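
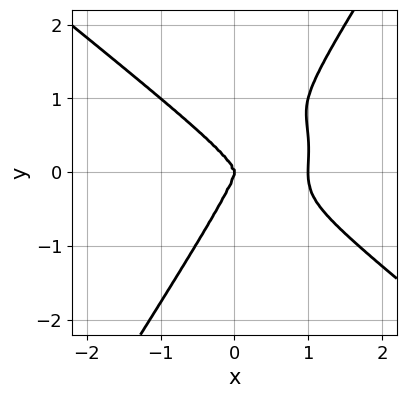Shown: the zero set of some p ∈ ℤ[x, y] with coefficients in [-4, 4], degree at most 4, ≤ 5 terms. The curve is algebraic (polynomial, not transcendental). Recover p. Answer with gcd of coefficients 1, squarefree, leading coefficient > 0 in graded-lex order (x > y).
1. The degree is 4 — no degree-3 curve has this shape.
2. Observable constraints: among the integer gridlines, it crosses the x-axis at x ∈ {0, 1}; one y-axis crossing is at y = 0.
3. These observations pin down the coefficients.

3*x^4 - x^2*y^2 + 3*x*y^3 - 2*y^4 - 3*x^3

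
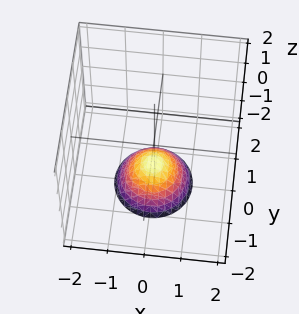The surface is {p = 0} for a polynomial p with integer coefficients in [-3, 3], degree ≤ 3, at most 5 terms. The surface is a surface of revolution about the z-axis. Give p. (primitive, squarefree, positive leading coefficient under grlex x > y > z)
x^2 + y^2 + z + 1

Degree: no degree-1 surface has this shape, so deg p = 2.
By symmetry, the z-axis is an axis of rotation, so x and y enter only as x² + y².
Checking where it meets the axes: no y-intercept at any integer in the box; it misses every integer gridline on the x-axis.
Assembling these constraints gives the stated polynomial. Check: (0, 0, -1) on the z-axis lies on the surface, and p(0, 0, -1) = 0. ✓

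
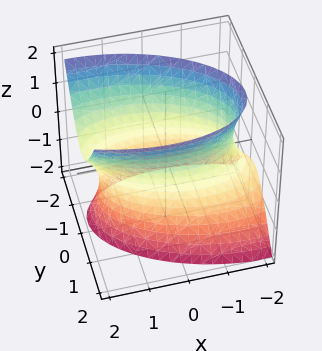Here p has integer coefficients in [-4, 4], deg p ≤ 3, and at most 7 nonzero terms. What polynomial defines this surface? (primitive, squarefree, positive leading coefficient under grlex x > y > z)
x^2 + x*y - x*z + 3*y^2 - z^2 - 3

deg p = 2. The shape is more complex than any degree-1 surface.
From the axis intercepts and sections: the y-axis gridline crossings are at y ∈ {-1, 1}; no z-intercept at any integer in the box.
Matching integer coefficients to the picture gives p.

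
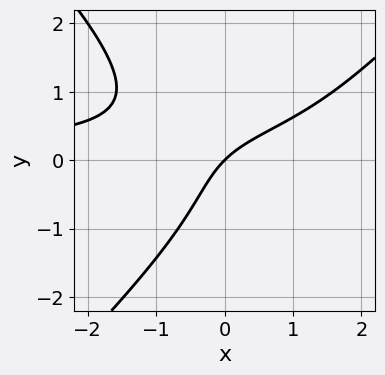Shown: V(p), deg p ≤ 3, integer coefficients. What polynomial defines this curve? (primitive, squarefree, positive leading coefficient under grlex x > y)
(a) The degree is 3 — a generic line meets the curve in up to 3 points.
(b) From the axis intercepts and sections: it crosses the y-axis at the gridline y = 0; it meets the x-axis at x = 0 (among the integer gridlines).
(c) Solving for integer coefficients yields p as stated.

2*x^2*y - 2*y^3 - 3*x*y + 3*x - 3*y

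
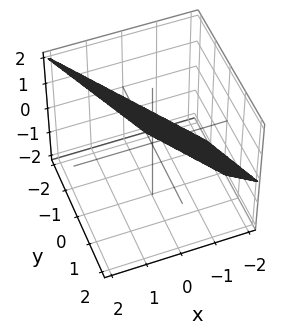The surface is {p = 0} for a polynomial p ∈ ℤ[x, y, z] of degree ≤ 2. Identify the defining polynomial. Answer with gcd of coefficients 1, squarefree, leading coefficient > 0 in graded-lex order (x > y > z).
3*x + 2*y - 2*z + 2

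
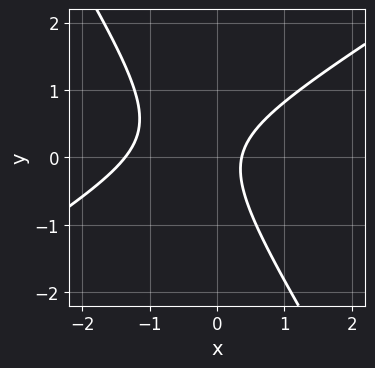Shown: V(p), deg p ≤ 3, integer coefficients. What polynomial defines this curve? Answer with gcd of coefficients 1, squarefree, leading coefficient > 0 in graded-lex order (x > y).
2*x^2 - 2*x*y - 2*y^2 + 2*x - 1

Degree: a generic line meets the curve in up to 2 points, so deg p = 2.
Checking where it meets the axes: no y-intercept at any integer in the box.
Solving for integer coefficients yields p as stated.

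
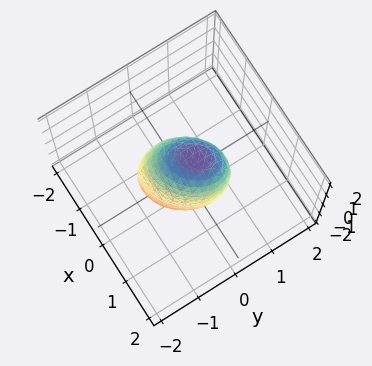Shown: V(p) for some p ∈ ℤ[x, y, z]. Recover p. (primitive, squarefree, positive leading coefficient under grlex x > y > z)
First, the degree is 2 — a generic line meets the surface in up to 2 points.
Finally, putting this together gives p.

3*x^2 - 2*x*y + 3*y^2 - y*z + z^2 - 2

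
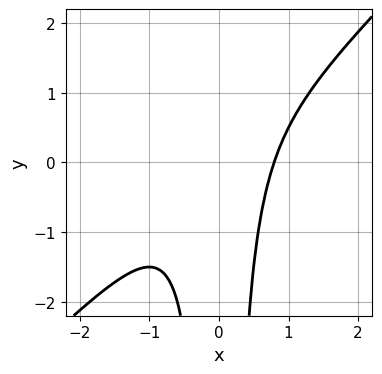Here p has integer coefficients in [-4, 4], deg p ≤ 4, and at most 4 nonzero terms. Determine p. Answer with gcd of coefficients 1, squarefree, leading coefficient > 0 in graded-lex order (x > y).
First, the degree is 3 — a generic line meets the curve in up to 3 points.
Then, from the visible intercepts: the curve avoids every integer y-axis point in the box.
Finally, putting this together gives p.

2*x^3 - 2*x^2*y - 1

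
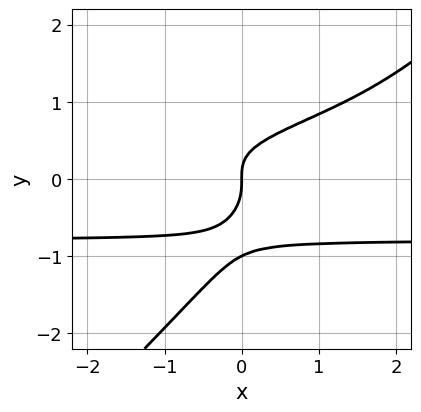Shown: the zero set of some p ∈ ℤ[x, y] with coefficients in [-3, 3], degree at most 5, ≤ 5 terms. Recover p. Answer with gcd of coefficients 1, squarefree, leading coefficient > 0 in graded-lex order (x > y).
2*x*y^3 - 2*y^4 - 2*y^3 + x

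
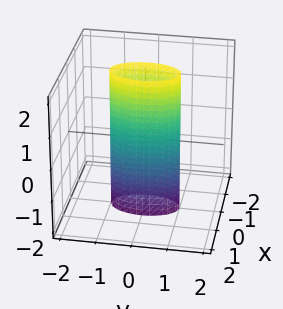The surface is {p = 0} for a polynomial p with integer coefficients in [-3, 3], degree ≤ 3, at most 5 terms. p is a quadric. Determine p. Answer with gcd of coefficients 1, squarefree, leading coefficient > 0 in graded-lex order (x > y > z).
First, degree: a cylinder; a quadric, so deg p = 2.
Then, symmetries: it's symmetric under y → −y, forcing even powers of y; it's symmetric under z → −z, forcing even powers of z; the x ↦ −x reflection is a symmetry, so x appears only in even powers.
Then, checking where it meets the axes: the surface avoids every integer z-axis point in the box; among the integer gridlines, it crosses the y-axis at y ∈ {-1, 1}.
Finally, solving for integer coefficients yields p as stated.

3*x^2 + y^2 - 1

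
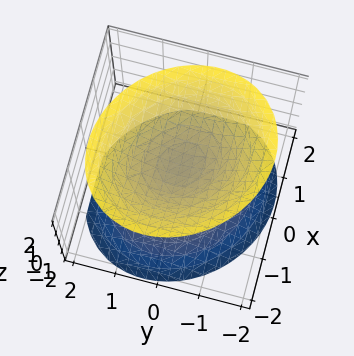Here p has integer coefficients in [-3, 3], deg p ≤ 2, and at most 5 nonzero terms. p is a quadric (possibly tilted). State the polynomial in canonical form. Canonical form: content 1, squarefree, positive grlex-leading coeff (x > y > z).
(a) I count 2 distinct pieces. They look like related sheets of one shape, so recover p as a whole.
(b) The degree is 2 — the shape is more complex than any degree-1 surface.
(c) Against the integer gridlines: it misses every integer gridline on the x-axis; no y-intercept at any integer in the box.
(d) The integer polynomial consistent with all of this is the stated p.

3*x^2 + x*y + 3*y^2 - 3*z^2 + 1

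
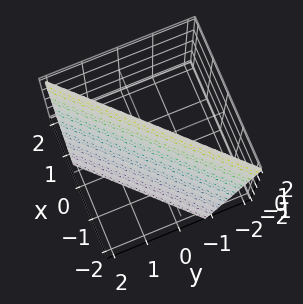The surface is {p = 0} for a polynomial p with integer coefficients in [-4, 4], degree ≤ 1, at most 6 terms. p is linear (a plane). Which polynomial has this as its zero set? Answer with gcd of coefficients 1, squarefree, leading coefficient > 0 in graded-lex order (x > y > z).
(a) Degree: every cross-section is a straight line — this is a plane, so deg p = 1.
(b) From the visible intercepts: it meets the z-axis at z = 2 (among the integer gridlines).
(c) Matching integer coefficients to the picture gives p.

3*x - 3*y - z + 2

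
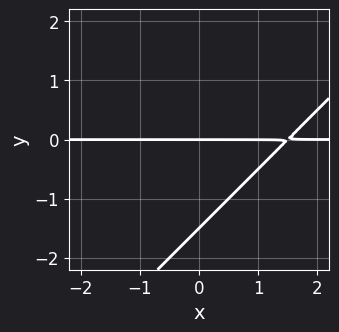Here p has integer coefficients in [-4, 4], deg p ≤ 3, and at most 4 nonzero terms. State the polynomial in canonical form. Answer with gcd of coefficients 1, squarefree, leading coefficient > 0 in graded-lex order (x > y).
2*x*y - 2*y^2 - 3*y

(a) The degree is 2 — a generic line meets the curve in up to 2 points.
(b) Checking where it meets the axes: it meets the y-axis at y = 0 (among the integer gridlines); every point of the x-axis in the box is on the curve.
(c) Fitting integer coefficients to these (and the overall shape) gives p.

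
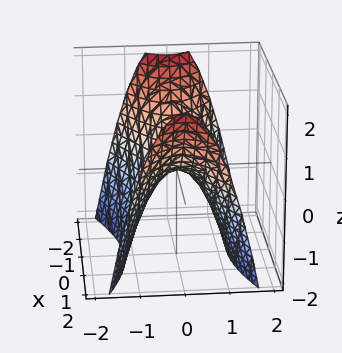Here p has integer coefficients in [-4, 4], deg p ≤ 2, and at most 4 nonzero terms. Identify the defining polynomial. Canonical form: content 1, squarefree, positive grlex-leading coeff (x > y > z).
x^2 - 3*y^2 - 2*z

1. deg p = 2. A hyperbolic paraboloid; a quadric.
2. Symmetries: the x ↦ −x reflection is a symmetry, so x appears only in even powers; the y ↦ −y reflection is a symmetry, so y appears only in even powers.
3. Observable constraints: it crosses the z-axis at the gridline z = 0; it crosses the x-axis at the gridline x = 0; it crosses the y-axis at the gridline y = 0.
4. Putting this together gives p.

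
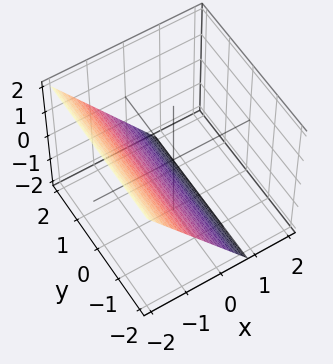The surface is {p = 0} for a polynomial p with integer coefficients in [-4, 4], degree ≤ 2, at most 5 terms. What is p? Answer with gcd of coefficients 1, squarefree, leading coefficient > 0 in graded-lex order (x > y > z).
1. Degree: every cross-section is a straight line — this is a plane, so deg p = 1.
2. From the visible intercepts: the surface avoids every integer y-axis point in the box; one z-axis crossing is at z = -1.
3. The integer polynomial consistent with all of this is the stated p.

3*x + 2*z + 2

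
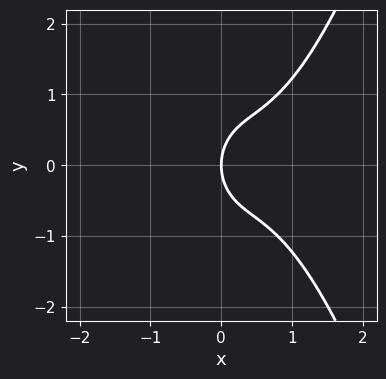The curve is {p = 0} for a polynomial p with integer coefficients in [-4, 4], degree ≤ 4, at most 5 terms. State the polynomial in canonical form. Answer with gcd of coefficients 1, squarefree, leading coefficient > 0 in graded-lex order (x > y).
First, the degree is 3 — a generic line meets the curve in up to 3 points.
Then, symmetries: the y ↦ −y reflection is a symmetry, so y appears only in even powers.
Then, observable constraints: it meets the x-axis at x = 0 (among the integer gridlines); it crosses the y-axis at the gridline y = 0.
Finally, together with the visible shape, these determine p as stated.

3*x^3 - 3*x^2 - 2*y^2 + 3*x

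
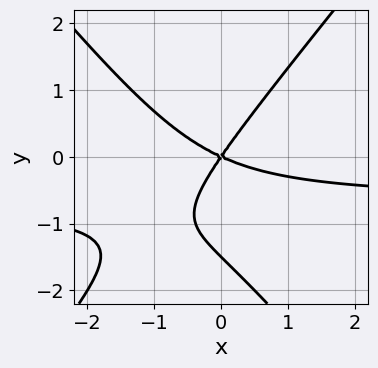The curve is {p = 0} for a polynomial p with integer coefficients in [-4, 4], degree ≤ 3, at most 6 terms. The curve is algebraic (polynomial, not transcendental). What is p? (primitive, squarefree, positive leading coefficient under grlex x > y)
3*x^2*y - 2*y^3 + 2*x^2 + 3*x*y - 3*y^2

1. The degree is 3 — no degree-2 curve has this shape.
2. From the axis intercepts and sections: it meets the x-axis at x = 0 (among the integer gridlines); it crosses the y-axis at the gridline y = 0.
3. Putting this together gives p.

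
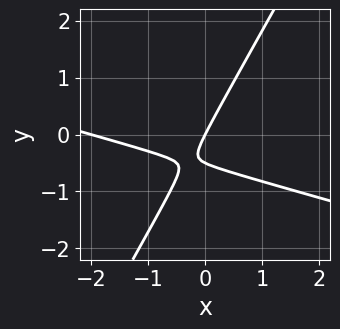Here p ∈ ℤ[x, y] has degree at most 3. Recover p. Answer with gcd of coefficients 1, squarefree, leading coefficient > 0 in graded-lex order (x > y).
x^2 + 3*x*y - 2*y^2 + 2*x - y

First, degree: the shape is more complex than any degree-1 curve, so deg p = 2.
Next, from the axis intercepts and sections: it crosses the y-axis at the gridline y = 0; the x-axis gridline crossings are at x ∈ {-2, 0}.
Finally, matching integer coefficients to the picture gives p.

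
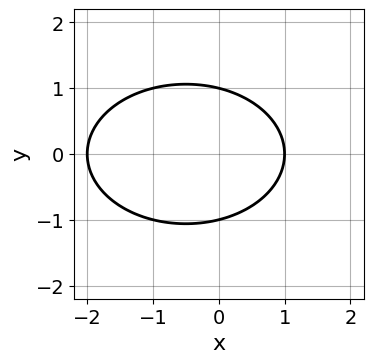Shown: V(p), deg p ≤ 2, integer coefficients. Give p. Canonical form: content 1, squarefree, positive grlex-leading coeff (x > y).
x^2 + 2*y^2 + x - 2

First, deg p = 2. A generic line meets the curve in up to 2 points.
Next, symmetries: mirror symmetry y ↦ −y ⇒ only even powers of y.
Next, from the visible intercepts: among the integer gridlines, it crosses the y-axis at y ∈ {-1, 1}; the x-axis gridline crossings are at x ∈ {-2, 1}.
Finally, these observations pin down the coefficients.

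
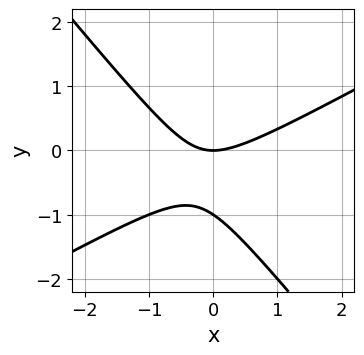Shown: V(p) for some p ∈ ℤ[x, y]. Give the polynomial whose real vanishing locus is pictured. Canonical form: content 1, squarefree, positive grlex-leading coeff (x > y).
2*x^2 - 2*x*y - 3*y^2 - 3*y

1. Degree: the shape is more complex than any degree-1 curve, so deg p = 2.
2. From the axis intercepts and sections: the y-axis gridline crossings are at y ∈ {-1, 0}; it crosses the x-axis at the gridline x = 0.
3. Assembling these constraints gives the stated polynomial.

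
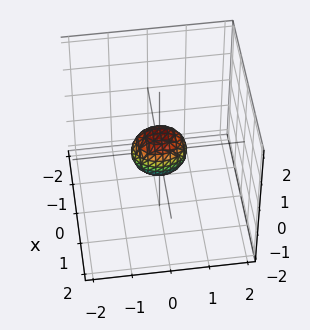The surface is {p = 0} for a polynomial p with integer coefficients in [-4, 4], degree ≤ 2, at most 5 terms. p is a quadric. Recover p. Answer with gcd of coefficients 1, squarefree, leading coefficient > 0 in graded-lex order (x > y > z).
deg p = 2.
Symmetries: it's symmetric under y → −y, forcing even powers of y; mirror symmetry x ↦ −x ⇒ only even powers of x; mirror symmetry z ↦ −z ⇒ only even powers of z.
Together with the visible shape, these determine p as stated.

3*x^2 + 2*y^2 + 2*z^2 - 1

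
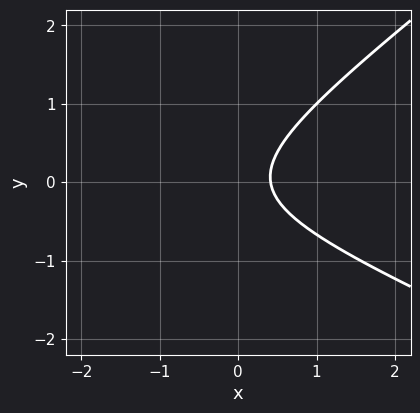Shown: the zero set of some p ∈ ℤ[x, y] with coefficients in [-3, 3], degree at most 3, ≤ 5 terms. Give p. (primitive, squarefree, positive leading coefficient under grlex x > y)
x^2 + x*y - 3*y^2 + 2*x - 1

(a) Degree: the shape is more complex than any degree-1 curve, so deg p = 2.
(b) Observable constraints: no y-intercept at any integer in the box.
(c) These observations pin down the coefficients.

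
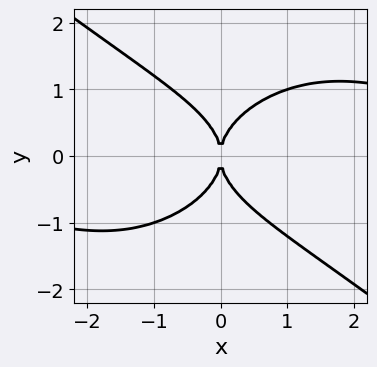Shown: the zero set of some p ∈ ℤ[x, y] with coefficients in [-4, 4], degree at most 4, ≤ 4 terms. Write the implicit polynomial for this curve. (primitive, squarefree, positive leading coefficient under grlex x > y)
First, degree: the shape is more complex than any degree-3 curve, so deg p = 4.
Then, against the integer gridlines: it crosses the x-axis at the gridline x = 0; it crosses the y-axis at the gridline y = 0.
Finally, putting this together gives p.

x^3*y + 2*y^4 - 3*x^2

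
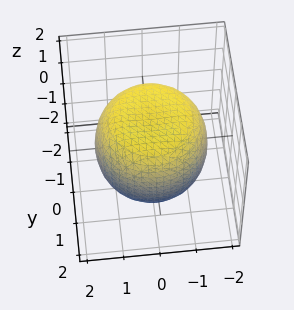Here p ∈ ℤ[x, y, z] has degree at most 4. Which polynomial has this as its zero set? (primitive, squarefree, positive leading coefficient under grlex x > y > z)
Degree: a generic line meets the surface in up to 4 points, so deg p = 4.
By symmetry, the surface is invariant under rotation about z: p = q(x² + y², z).
Against the integer gridlines: a circular section at z = -1 has radius between 1 and 2.
Putting this together gives p.

x^4 + 2*x^2*y^2 + y^4 - x^2 - y^2 + 2*z^2 - 3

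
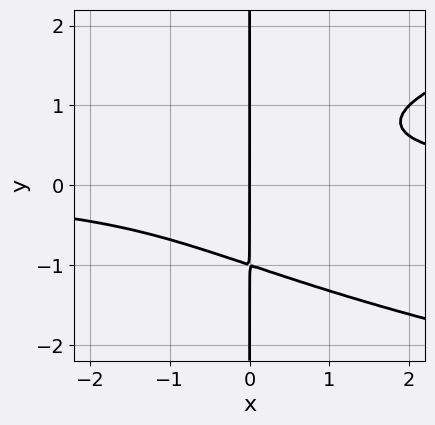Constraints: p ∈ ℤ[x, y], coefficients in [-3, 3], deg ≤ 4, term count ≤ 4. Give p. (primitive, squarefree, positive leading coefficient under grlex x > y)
First, the degree is 4 — the shape is more complex than any degree-3 curve.
Next, observable constraints: the visible y-axis segment lies entirely on the curve; it meets the x-axis at x = 0 (among the integer gridlines).
Finally, matching integer coefficients to the picture gives p.

x*y^3 - x^2*y + x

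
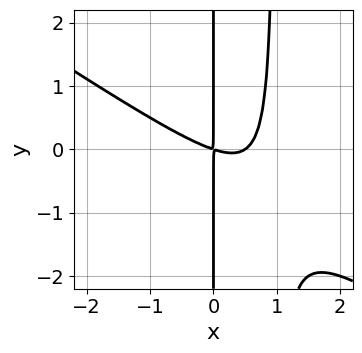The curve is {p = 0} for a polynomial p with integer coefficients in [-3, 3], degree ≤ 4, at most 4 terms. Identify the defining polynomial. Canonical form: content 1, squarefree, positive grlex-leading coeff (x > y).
2*x^3 + 3*x^2*y - x^2 - 3*x*y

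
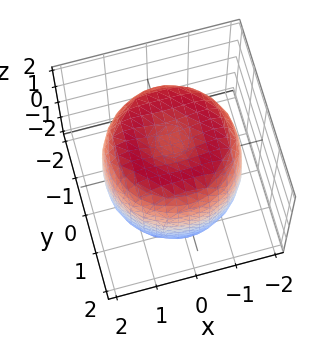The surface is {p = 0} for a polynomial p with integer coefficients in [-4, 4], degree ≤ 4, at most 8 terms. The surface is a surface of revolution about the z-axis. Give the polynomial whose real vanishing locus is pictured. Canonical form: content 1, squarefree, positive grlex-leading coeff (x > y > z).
x^4 + 2*x^2*y^2 + y^4 - 2*x^2 - 2*y^2 + z^2 - 2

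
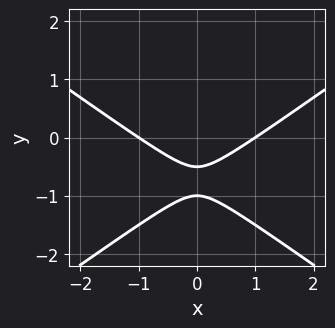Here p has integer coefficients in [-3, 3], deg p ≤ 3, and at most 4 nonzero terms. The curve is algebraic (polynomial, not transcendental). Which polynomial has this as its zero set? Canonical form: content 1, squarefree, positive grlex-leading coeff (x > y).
x^2 - 2*y^2 - 3*y - 1

First, deg p = 2.
Then, symmetries: the x ↦ −x reflection is a symmetry, so x appears only in even powers.
Then, observable constraints: it crosses the y-axis at the gridline y = -1; the x-axis gridline crossings are at x ∈ {-1, 1}.
Finally, these observations pin down the coefficients.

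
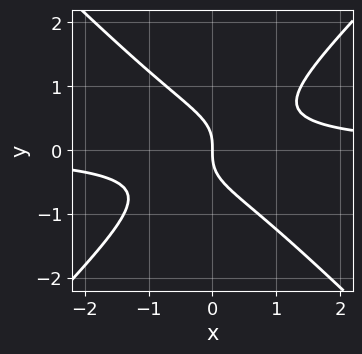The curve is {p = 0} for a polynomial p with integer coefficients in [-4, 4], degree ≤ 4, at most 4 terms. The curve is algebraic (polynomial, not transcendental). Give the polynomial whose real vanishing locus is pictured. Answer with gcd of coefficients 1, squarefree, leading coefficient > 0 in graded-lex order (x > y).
3*x^2*y - 3*y^3 - 2*x

(a) deg p = 3. No degree-2 curve has this shape.
(b) From the axis intercepts and sections: it crosses the y-axis at the gridline y = 0; it meets the x-axis at x = 0 (among the integer gridlines).
(c) The integer polynomial consistent with all of this is the stated p.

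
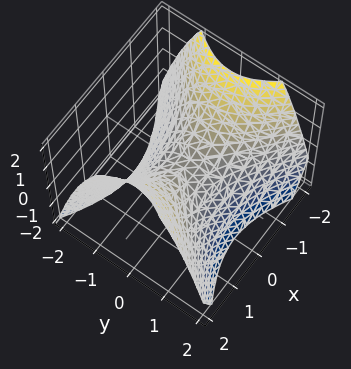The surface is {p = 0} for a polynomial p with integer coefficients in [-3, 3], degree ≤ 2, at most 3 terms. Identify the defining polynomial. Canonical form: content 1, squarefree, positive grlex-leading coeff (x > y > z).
deg p = 2. A saddle surface; a quadric.
Symmetries: it's symmetric under y → −y, forcing even powers of y; it's symmetric under x → −x, forcing even powers of x.
From the visible intercepts: one x-axis crossing is at x = 0; it crosses the y-axis at the gridline y = 0; it meets the z-axis at z = 0 (among the integer gridlines).
Putting this together gives p.

2*x^2 - 3*y^2 - 3*z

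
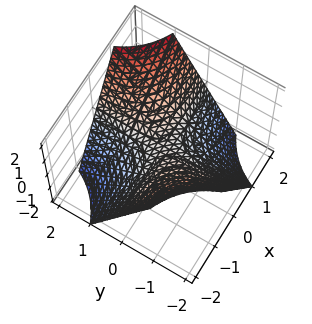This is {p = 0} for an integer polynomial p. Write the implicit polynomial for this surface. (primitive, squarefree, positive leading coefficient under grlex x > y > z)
x*y - z

First, the degree is 2 — a hyperbolic paraboloid; a quadric.
Then, from the axis intercepts and sections: every point of the x-axis in the box is on the surface; the visible y-axis segment lies entirely on the surface.
Finally, matching integer coefficients to the picture gives p.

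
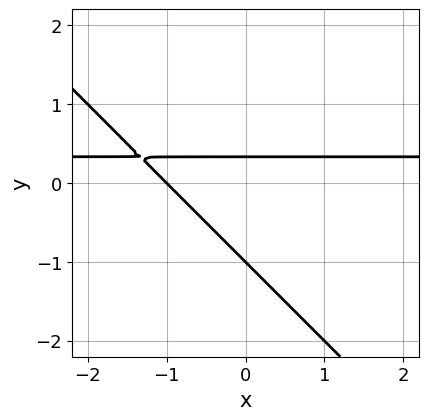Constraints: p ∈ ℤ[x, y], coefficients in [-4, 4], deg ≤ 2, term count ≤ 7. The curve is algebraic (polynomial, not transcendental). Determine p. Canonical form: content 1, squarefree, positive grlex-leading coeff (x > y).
3*x*y + 3*y^2 - x + 2*y - 1

1. Degree: the shape is more complex than any degree-1 curve, so deg p = 2.
2. From the axis intercepts and sections: it meets the y-axis at y = -1 (among the integer gridlines); it meets the x-axis at x = -1 (among the integer gridlines).
3. Together with the visible shape, these determine p as stated.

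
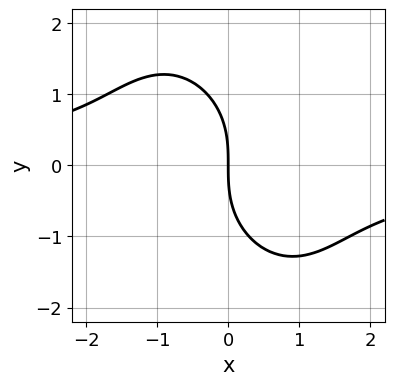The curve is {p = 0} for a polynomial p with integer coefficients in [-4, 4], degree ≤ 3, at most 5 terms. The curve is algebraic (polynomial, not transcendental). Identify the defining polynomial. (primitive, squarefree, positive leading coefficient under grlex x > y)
1. Degree: the shape is more complex than any degree-2 curve, so deg p = 3.
2. From the visible intercepts: it meets the y-axis at y = 0 (among the integer gridlines); it crosses the x-axis at the gridline x = 0.
3. Together with the visible shape, these determine p as stated.

2*x^2*y + x*y^2 + y^3 + 3*x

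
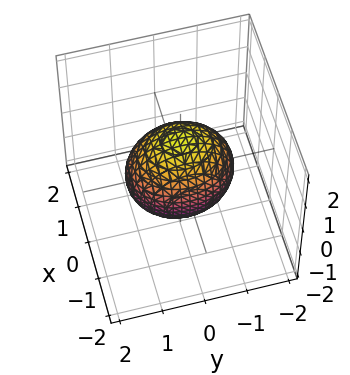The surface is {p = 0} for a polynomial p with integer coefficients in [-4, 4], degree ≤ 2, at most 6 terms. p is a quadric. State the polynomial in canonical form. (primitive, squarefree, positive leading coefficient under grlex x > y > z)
3*x^2 + 2*y^2 + 2*z^2 - 3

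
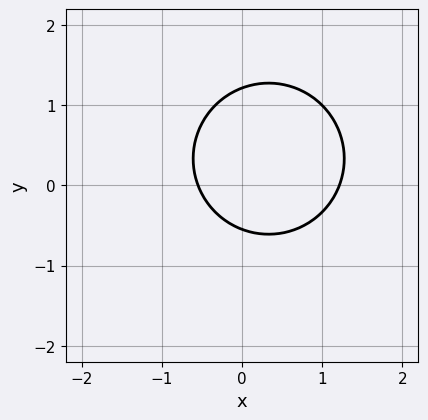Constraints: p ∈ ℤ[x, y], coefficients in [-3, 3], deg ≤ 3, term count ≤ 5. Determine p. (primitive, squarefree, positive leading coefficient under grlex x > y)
First, the degree is 2 — the shape is more complex than any degree-1 curve.
Finally, matching integer coefficients to the picture gives p.

3*x^2 + 3*y^2 - 2*x - 2*y - 2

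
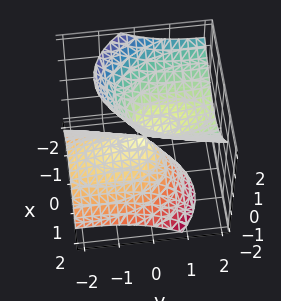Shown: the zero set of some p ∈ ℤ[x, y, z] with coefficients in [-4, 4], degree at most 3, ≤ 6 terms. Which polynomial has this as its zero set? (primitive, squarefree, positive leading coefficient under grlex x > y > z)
1. The picture has 2 separate pieces. They look like related sheets of one shape, so recover p as a whole.
2. Degree: the shape is more complex than any degree-1 surface, so deg p = 2.
3. Observable constraints: it crosses the y-axis at the gridline y = 0; it meets the x-axis at x = 0 (among the integer gridlines); it meets the z-axis at z = 0 (among the integer gridlines).
4. Solving for integer coefficients yields p as stated.

3*x^2 + 2*x*z + y^2 - 3*y*z - 2*z^2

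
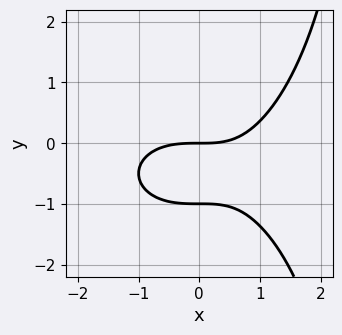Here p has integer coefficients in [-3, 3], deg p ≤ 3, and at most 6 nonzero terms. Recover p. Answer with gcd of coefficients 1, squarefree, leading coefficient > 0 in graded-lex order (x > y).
x^3 + x*y^2 + x*y - 3*y^2 - 3*y

(a) The degree is 3 — no degree-2 curve has this shape.
(b) Against the integer gridlines: among the integer gridlines, it crosses the y-axis at y ∈ {-1, 0}; it meets the x-axis at x = 0 (among the integer gridlines).
(c) Fitting integer coefficients to these (and the overall shape) gives p.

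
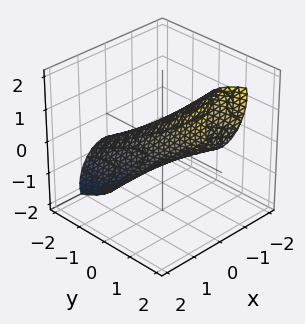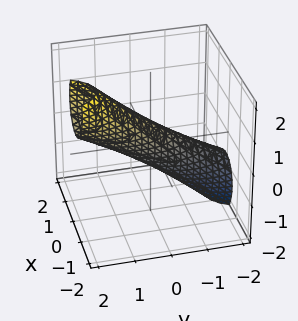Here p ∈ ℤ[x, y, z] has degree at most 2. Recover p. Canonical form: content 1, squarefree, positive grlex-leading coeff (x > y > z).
(a) deg p = 2.
(b) From the axis intercepts and sections: among the integer gridlines, it crosses the y-axis at y ∈ {-1, 1}.
(c) Assembling these constraints gives the stated polynomial.

3*x^2 + x*z + y^2 - 3*y*z + 2*z^2 - 1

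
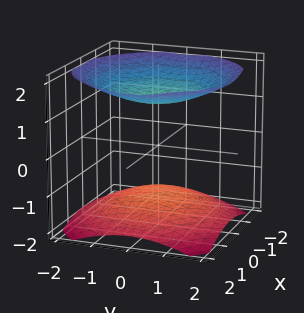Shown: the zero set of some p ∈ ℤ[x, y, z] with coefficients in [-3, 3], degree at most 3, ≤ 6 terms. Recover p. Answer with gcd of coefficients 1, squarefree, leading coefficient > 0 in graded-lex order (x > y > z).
There are 2 components. Treating them together as one polynomial.
deg p = 2. Two sheets facing apart; a quadric.
Symmetries: mirror symmetry z ↦ −z ⇒ only even powers of z; rotational symmetry about the z-axis ⇒ p depends on x, y only through x² + y².
Checking where it meets the axes: no y-intercept at any integer in the box; it misses every integer gridline on the x-axis.
The integer polynomial consistent with all of this is the stated p.

x^2 + y^2 - 2*z^2 + 3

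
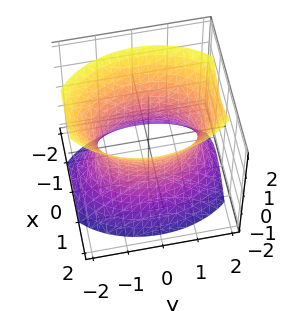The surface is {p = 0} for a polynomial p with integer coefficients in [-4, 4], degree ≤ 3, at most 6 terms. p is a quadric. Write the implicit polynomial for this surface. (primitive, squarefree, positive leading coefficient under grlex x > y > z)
First, the degree is 2 — an hourglass — one-sheet hyperboloid; a quadric.
Next, symmetries: it's symmetric under y → −y, forcing even powers of y; the x ↦ −x reflection is a symmetry, so x appears only in even powers; the z ↦ −z reflection is a symmetry, so z appears only in even powers.
Then, checking where it meets the axes: among the integer gridlines, it crosses the x-axis at x ∈ {-1, 1}; it misses every integer gridline on the z-axis.
Finally, matching integer coefficients to the picture gives p.

2*x^2 + y^2 - z^2 - 2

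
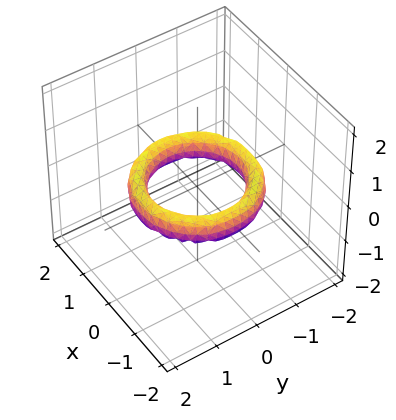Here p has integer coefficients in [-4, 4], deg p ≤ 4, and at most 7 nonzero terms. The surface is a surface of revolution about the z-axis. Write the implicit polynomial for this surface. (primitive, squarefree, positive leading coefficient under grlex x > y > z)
deg p = 4. A generic line meets the surface in up to 4 points.
Symmetries: rotational symmetry about the z-axis ⇒ p depends on x, y only through x² + y².
Against the integer gridlines: among the integer gridlines, it crosses the y-axis at y ∈ {-1, 1}; the x-axis gridline crossings are at x ∈ {-1, 1}.
The integer polynomial consistent with all of this is the stated p.

x^4 + 2*x^2*y^2 + y^4 - 3*x^2 - 3*y^2 + 2*z^2 + 2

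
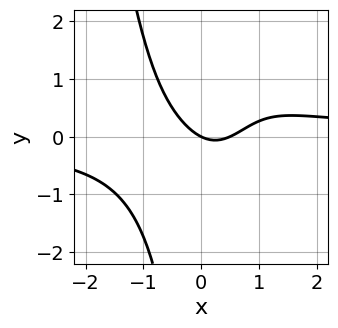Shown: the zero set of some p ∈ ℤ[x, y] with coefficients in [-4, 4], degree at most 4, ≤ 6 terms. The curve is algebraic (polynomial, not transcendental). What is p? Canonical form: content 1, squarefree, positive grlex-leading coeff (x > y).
2*x^3*y - x*y^2 - 2*x^2 + x + 2*y

1. The degree is 4 — a generic line meets the curve in up to 4 points.
2. Against the integer gridlines: it crosses the y-axis at the gridline y = 0; one x-axis crossing is at x = 0.
3. Solving for integer coefficients yields p as stated.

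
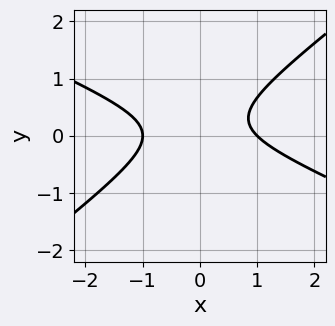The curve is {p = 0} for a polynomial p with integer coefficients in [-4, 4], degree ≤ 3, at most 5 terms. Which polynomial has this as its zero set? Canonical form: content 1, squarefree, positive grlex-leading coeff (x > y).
1. deg p = 2. No degree-1 curve has this shape.
2. Observable constraints: the x-axis gridline crossings are at x ∈ {-1, 1}; no y-intercept at any integer in the box.
3. Together with the visible shape, these determine p as stated.

x^2 + x*y - 3*y^2 + y - 1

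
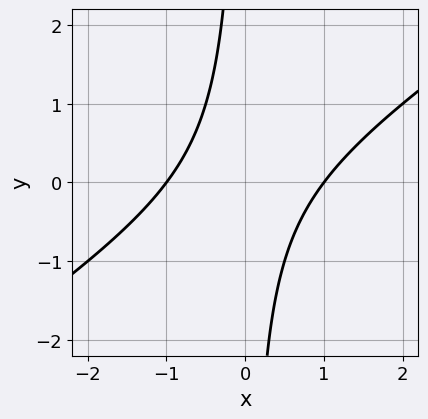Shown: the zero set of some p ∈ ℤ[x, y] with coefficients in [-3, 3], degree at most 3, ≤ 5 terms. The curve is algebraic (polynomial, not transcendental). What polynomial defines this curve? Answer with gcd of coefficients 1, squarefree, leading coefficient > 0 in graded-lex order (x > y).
2*x^2 - 3*x*y - 2

(a) The degree is 2 — the shape is more complex than any degree-1 curve.
(b) Checking where it meets the axes: among the integer gridlines, it crosses the x-axis at x ∈ {-1, 1}; it misses every integer gridline on the y-axis.
(c) Fitting integer coefficients to these (and the overall shape) gives p.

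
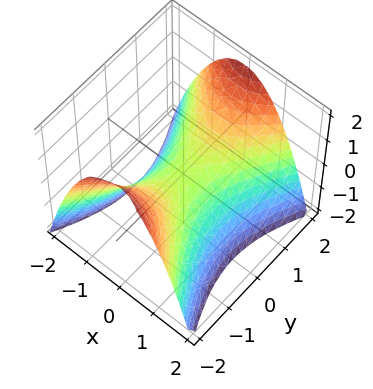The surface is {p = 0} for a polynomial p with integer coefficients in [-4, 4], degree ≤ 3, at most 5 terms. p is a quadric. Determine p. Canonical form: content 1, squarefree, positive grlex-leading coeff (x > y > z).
2*x^2 - y^2 + 2*z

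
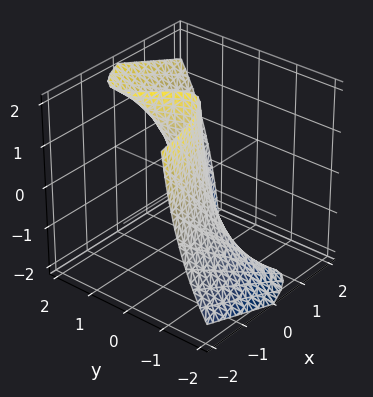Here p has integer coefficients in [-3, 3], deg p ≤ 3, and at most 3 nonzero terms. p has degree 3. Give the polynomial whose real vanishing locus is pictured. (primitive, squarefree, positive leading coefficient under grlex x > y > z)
2*y^3 - 2*y^2*z - 3*x

deg p = 3. A generic line meets the surface in up to 3 points.
Against the integer gridlines: it meets the x-axis at x = 0 (among the integer gridlines); the visible z-axis segment lies entirely on the surface.
Putting this together gives p.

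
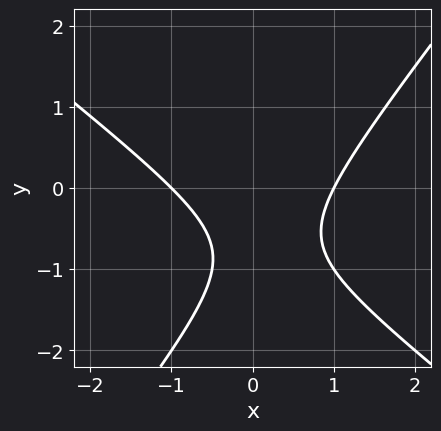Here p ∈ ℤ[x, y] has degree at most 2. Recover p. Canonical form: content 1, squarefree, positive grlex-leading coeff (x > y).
1. deg p = 2. A generic line meets the curve in up to 2 points.
2. Observable constraints: the curve avoids every integer y-axis point in the box; the x-axis gridline crossings are at x ∈ {-1, 1}.
3. These observations pin down the coefficients.

2*x^2 + x*y - 2*y^2 - 3*y - 2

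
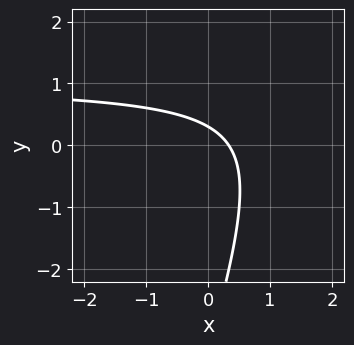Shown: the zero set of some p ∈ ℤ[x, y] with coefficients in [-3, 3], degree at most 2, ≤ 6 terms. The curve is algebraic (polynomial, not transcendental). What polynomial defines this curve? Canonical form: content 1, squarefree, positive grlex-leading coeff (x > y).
First, the degree is 2 — the shape is more complex than any degree-1 curve.
Finally, solving for integer coefficients yields p as stated.

3*x*y - y^2 - 3*x - 3*y + 1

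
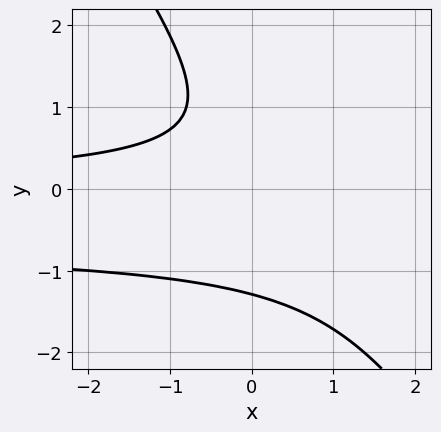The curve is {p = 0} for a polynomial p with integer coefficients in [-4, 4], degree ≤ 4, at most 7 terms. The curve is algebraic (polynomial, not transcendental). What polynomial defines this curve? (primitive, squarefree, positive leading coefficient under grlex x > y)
First, degree: a generic line meets the curve in up to 3 points, so deg p = 3.
Then, from the axis intercepts and sections: it misses every integer gridline on the x-axis.
Finally, assembling these constraints gives the stated polynomial.

3*x*y^2 + 2*y^3 + 2*x*y - y + 3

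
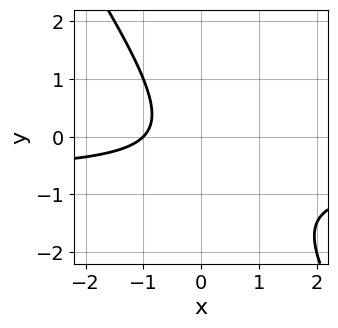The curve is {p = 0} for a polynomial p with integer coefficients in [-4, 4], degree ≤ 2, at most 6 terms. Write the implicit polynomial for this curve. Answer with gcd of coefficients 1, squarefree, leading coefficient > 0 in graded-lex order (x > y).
(a) deg p = 2. A generic line meets the curve in up to 2 points.
(b) Observable constraints: it crosses the x-axis at the gridline x = -1; no y-intercept at any integer in the box.
(c) Assembling these constraints gives the stated polynomial.

3*x*y + 2*y^2 + 2*x + y + 2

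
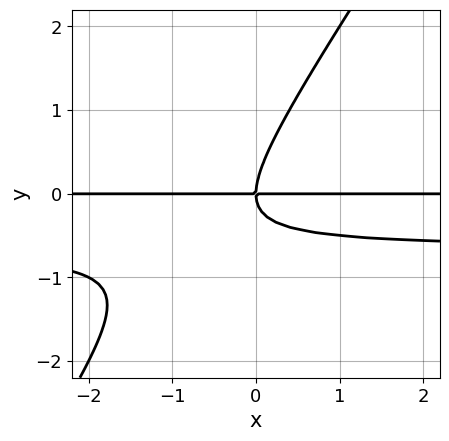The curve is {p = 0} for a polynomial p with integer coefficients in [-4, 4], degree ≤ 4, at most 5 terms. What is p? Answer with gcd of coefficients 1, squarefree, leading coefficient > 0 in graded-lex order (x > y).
3*x*y^2 - 2*y^3 + 2*x*y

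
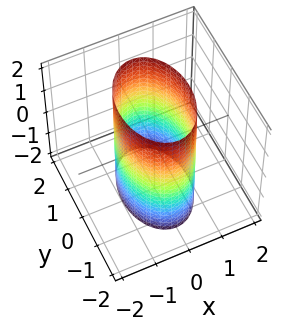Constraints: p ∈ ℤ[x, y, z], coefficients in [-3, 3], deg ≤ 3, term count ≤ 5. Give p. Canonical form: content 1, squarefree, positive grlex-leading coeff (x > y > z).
2*x^2 + y^2 - 2

(a) deg p = 2. A cylinder; a quadric.
(b) Symmetries: it's symmetric under z → −z, forcing even powers of z; mirror symmetry x ↦ −x ⇒ only even powers of x; the y ↦ −y reflection is a symmetry, so y appears only in even powers.
(c) Reading off the gridlines: among the integer gridlines, it crosses the x-axis at x ∈ {-1, 1}; it misses every integer gridline on the z-axis.
(d) Putting this together gives p.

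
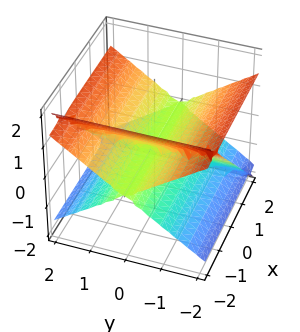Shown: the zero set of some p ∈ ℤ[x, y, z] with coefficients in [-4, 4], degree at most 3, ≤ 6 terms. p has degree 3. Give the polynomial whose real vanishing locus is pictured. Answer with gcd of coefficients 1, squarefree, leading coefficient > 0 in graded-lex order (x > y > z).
x*y^2 - 2*x*z^2 + y^2*z - 2*z^3

(a) deg p = 3. The shape is more complex than any degree-2 surface.
(b) From the visible intercepts: the visible y-axis segment lies entirely on the surface; one z-axis crossing is at z = 0.
(c) The integer polynomial consistent with all of this is the stated p. Check: (2, 0, 0) on the x-axis lies on the surface, and p(2, 0, 0) = 0. ✓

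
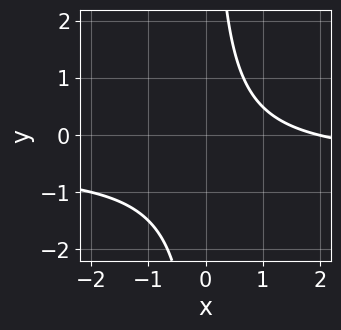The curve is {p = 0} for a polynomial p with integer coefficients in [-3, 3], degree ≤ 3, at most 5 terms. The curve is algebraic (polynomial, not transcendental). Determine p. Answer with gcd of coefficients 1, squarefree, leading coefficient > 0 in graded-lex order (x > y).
The degree is 2 — the shape is more complex than any degree-1 curve.
Reading off the gridlines: it crosses the x-axis at the gridline x = 2; the curve avoids every integer y-axis point in the box.
Solving for integer coefficients yields p as stated.

2*x*y + x - 2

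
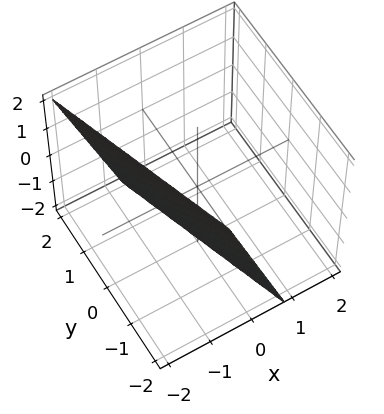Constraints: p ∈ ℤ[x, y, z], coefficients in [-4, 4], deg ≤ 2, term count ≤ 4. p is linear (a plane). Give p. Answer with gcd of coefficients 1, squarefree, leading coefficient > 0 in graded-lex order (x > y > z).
3*x + y + z + 2

First, the degree is 1 — the surface is flat (a plane).
Then, observable constraints: one y-axis crossing is at y = -2; it meets the z-axis at z = -2 (among the integer gridlines).
Finally, solving for integer coefficients yields p as stated.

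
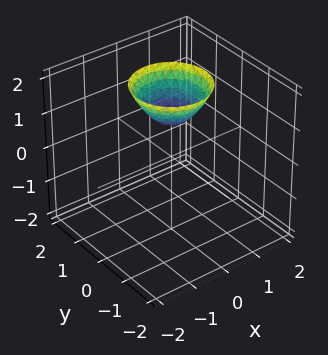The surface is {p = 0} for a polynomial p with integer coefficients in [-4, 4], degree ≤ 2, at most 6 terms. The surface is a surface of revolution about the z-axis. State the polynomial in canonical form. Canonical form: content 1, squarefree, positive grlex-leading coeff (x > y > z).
Degree: no degree-1 surface has this shape, so deg p = 2.
Symmetries: the surface is invariant under rotation about z: p = q(x² + y², z).
From the axis intercepts and sections: a circular section at z = 2 has radius exactly 1; it misses every integer gridline on the x-axis.
Matching integer coefficients to the picture gives p.

x^2 + y^2 - z + 1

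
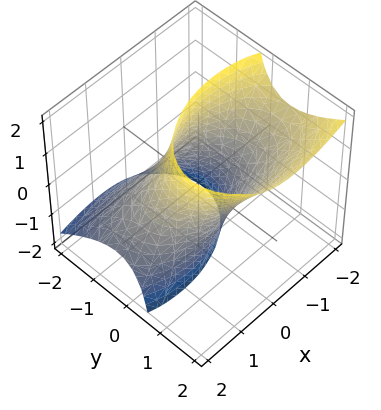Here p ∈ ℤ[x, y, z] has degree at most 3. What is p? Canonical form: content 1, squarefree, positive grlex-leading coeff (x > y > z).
x^2 + x*z + 2*y^2 - 2*y*z - 2

1. deg p = 2. No degree-1 surface has this shape.
2. From the visible intercepts: among the integer gridlines, it crosses the y-axis at y ∈ {-1, 1}; it misses every integer gridline on the z-axis.
3. The integer polynomial consistent with all of this is the stated p.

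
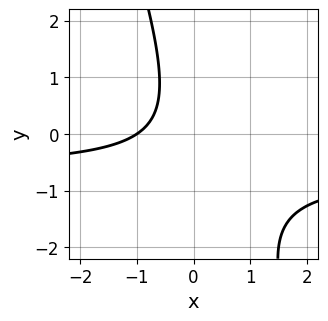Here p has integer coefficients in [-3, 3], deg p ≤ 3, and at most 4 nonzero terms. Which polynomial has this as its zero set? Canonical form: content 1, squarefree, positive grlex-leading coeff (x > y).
3*x*y + y^2 + 2*x + 2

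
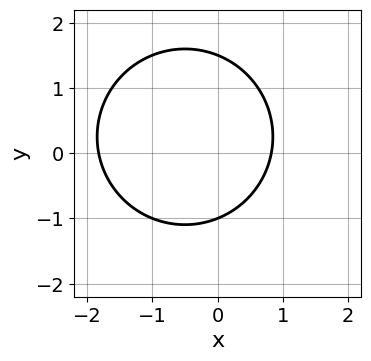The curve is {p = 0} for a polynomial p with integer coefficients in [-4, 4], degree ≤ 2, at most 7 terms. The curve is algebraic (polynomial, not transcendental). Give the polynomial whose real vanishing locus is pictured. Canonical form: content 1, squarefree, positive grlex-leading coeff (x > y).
2*x^2 + 2*y^2 + 2*x - y - 3

First, deg p = 2. A generic line meets the curve in up to 2 points.
Next, observable constraints: it crosses the y-axis at the gridline y = -1.
Finally, assembling these constraints gives the stated polynomial.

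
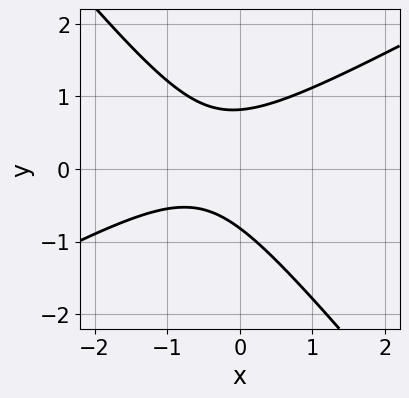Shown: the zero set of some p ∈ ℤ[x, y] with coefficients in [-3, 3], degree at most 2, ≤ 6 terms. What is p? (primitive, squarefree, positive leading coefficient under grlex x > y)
(a) Degree: the shape is more complex than any degree-1 curve, so deg p = 2.
(b) Observable constraints: it misses every integer gridline on the x-axis.
(c) Matching integer coefficients to the picture gives p.

2*x^2 - 2*x*y - 3*y^2 + 2*x + 2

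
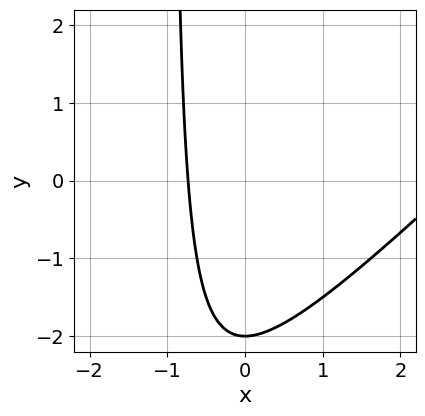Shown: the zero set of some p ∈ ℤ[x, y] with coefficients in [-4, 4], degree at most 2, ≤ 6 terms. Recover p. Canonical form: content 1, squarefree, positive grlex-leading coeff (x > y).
1. deg p = 2.
2. Against the integer gridlines: it crosses the y-axis at the gridline y = -2.
3. Putting this together gives p.

x^2 - x*y - 2*x - y - 2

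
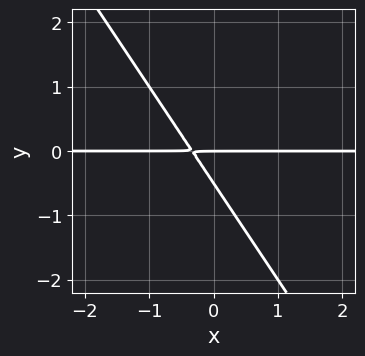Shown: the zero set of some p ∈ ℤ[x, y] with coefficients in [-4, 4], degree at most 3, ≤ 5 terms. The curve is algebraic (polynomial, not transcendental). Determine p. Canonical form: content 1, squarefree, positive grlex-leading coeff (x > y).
3*x*y + 2*y^2 + y

1. The degree is 2 — a generic line meets the curve in up to 2 points.
2. From the visible intercepts: every point of the x-axis in the box is on the curve; one y-axis crossing is at y = 0.
3. Assembling these constraints gives the stated polynomial.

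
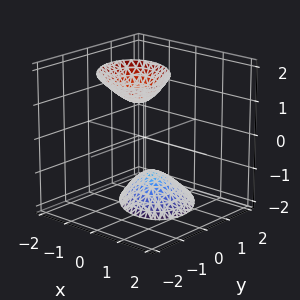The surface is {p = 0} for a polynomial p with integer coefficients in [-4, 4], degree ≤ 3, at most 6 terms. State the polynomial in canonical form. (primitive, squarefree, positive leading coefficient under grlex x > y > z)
The picture has 2 separate pieces.
The degree is 2 — a generic line meets the surface in up to 2 points.
From the visible intercepts: it misses every integer gridline on the x-axis; the surface avoids every integer y-axis point in the box.
Together with the visible shape, these determine p as stated.

3*x^2 + 2*x*y + 3*y^2 + 2*y*z - z^2 + 2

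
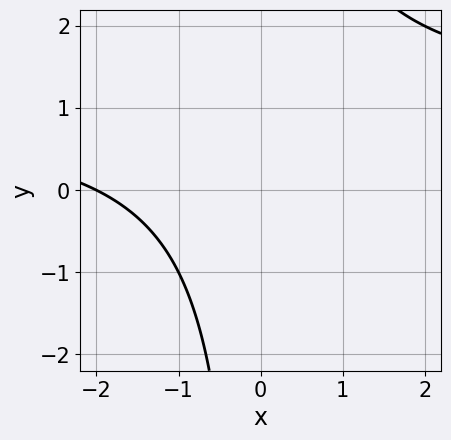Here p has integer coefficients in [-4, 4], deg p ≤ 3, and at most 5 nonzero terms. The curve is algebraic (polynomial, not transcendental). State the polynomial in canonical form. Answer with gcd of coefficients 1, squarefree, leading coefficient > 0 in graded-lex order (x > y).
x*y - x - 2

The degree is 2 — the shape is more complex than any degree-1 curve.
From the axis intercepts and sections: one x-axis crossing is at x = -2; the curve avoids every integer y-axis point in the box.
Fitting integer coefficients to these (and the overall shape) gives p.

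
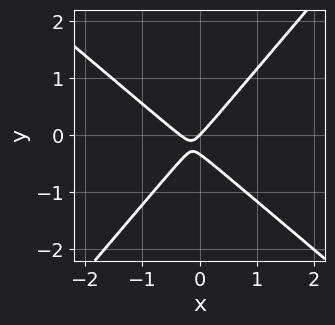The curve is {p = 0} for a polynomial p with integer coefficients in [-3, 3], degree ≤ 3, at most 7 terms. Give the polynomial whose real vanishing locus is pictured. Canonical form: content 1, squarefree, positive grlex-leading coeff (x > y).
3*x^2 + x*y - 3*y^2 + x - y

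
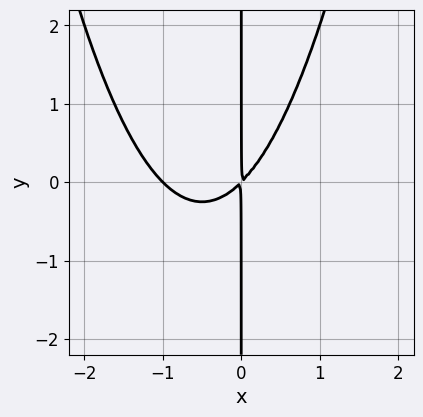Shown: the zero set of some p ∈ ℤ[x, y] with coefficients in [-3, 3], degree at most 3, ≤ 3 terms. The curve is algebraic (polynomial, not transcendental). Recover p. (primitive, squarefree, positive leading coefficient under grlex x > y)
x^3 + x^2 - x*y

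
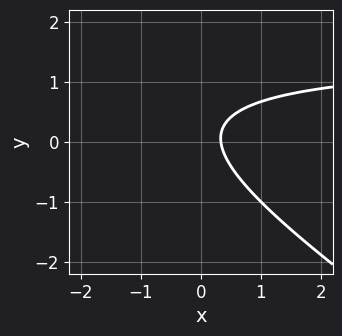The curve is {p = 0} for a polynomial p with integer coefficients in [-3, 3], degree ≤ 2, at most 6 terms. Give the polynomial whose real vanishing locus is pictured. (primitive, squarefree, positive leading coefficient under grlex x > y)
(a) Degree: no degree-1 curve has this shape, so deg p = 2.
(b) From the visible intercepts: it misses every integer gridline on the y-axis.
(c) Putting this together gives p.

2*x*y + 3*y^2 - 3*x - y + 1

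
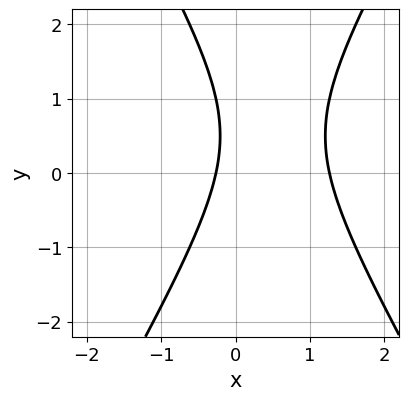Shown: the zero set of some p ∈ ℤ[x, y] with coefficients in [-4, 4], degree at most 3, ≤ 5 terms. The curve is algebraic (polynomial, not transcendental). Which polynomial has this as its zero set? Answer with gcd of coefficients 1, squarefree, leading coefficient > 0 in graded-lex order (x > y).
The degree is 2 — no degree-1 curve has this shape.
Observable constraints: it misses every integer gridline on the y-axis.
Assembling these constraints gives the stated polynomial.

3*x^2 - y^2 - 3*x + y - 1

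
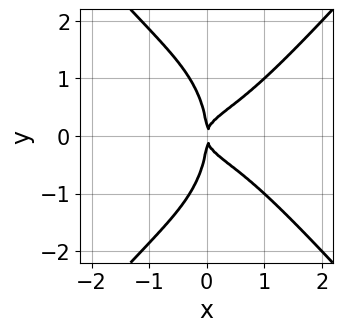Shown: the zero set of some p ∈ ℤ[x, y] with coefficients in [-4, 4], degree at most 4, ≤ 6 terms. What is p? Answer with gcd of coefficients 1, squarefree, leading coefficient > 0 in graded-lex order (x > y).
3*x^4 - x^2*y^2 - y^4 - 3*x*y^2 + 2*x^2

The degree is 4 — the shape is more complex than any degree-3 curve.
Symmetries: the y ↦ −y reflection is a symmetry, so y appears only in even powers.
Observable constraints: one x-axis crossing is at x = 0; it crosses the y-axis at the gridline y = 0.
Fitting integer coefficients to these (and the overall shape) gives p.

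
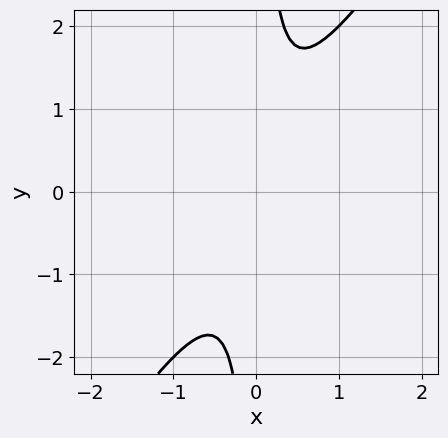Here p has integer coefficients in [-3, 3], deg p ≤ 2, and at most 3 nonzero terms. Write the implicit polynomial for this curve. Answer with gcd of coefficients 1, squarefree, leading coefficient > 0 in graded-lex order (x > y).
Degree: the shape is more complex than any degree-1 curve, so deg p = 2.
Against the integer gridlines: no x-intercept at any integer in the box; it misses every integer gridline on the y-axis.
Solving for integer coefficients yields p as stated.

3*x^2 - 2*x*y + 1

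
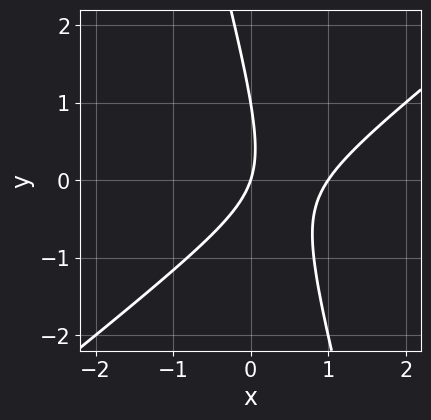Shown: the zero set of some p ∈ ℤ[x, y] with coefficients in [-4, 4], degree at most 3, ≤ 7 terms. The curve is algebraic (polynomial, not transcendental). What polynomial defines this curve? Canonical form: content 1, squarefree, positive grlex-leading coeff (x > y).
3*x^2 - 3*x*y - y^2 - 3*x + y

1. deg p = 2.
2. Against the integer gridlines: the y-axis gridline crossings are at y ∈ {0, 1}; the x-axis gridline crossings are at x ∈ {0, 1}.
3. Fitting integer coefficients to these (and the overall shape) gives p.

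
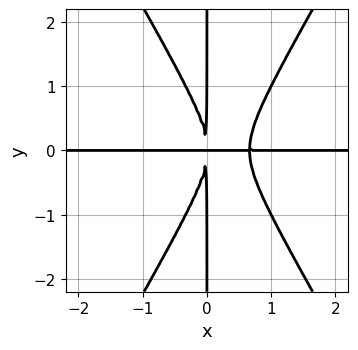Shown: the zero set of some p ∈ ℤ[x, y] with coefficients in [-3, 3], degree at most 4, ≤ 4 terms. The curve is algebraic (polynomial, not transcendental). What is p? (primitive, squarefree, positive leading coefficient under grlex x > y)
1. deg p = 4. No degree-3 curve has this shape.
2. Reading off the gridlines: every point of the y-axis in the box is on the curve; the visible x-axis segment lies entirely on the curve.
3. Solving for integer coefficients yields p as stated.

3*x^3*y - x*y^3 - 2*x^2*y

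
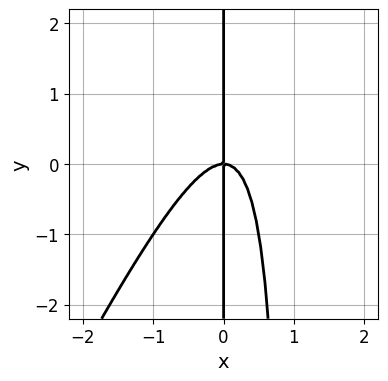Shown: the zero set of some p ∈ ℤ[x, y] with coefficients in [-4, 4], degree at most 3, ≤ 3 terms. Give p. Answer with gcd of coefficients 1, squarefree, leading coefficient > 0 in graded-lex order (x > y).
2*x^3 - x^2*y + x*y

(a) deg p = 3. A generic line meets the curve in up to 3 points.
(b) Checking where it meets the axes: every point of the y-axis in the box is on the curve; it crosses the x-axis at the gridline x = 0.
(c) Fitting integer coefficients to these (and the overall shape) gives p.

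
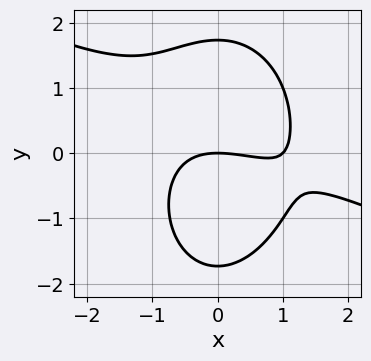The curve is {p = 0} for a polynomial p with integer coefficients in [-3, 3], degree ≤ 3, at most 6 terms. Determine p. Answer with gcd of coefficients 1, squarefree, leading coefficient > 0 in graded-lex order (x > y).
x^3 + 2*x^2*y + y^3 - x^2 - 3*y

First, the degree is 3 — the shape is more complex than any degree-2 curve.
Next, from the axis intercepts and sections: among the integer gridlines, it crosses the x-axis at x ∈ {0, 1}; it crosses the y-axis at the gridline y = 0.
Finally, fitting integer coefficients to these (and the overall shape) gives p.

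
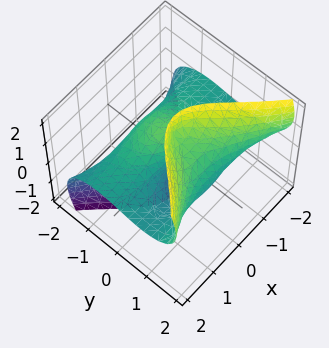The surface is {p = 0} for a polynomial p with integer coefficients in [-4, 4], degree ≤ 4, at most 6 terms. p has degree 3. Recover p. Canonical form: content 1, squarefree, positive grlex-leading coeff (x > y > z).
3*x^2*z - 2*y^3 - 3*y*z^2 + 3*y

First, degree: no degree-2 surface has this shape, so deg p = 3.
Then, from the axis intercepts and sections: the visible x-axis segment lies entirely on the surface; every point of the z-axis in the box is on the surface.
Finally, these observations pin down the coefficients.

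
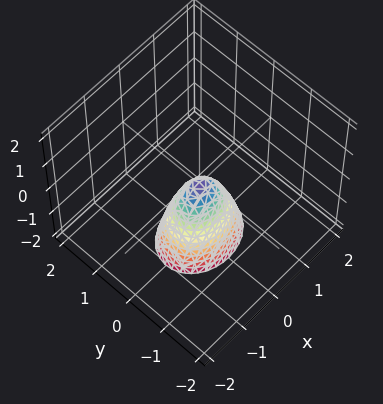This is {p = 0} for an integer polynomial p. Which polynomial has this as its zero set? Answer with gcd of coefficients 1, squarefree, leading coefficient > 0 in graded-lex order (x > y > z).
2*x^2 + 3*y^2 + z

(a) The degree is 2 — a single bowl opening along one axis; a quadric.
(b) Symmetries: mirror symmetry y ↦ −y ⇒ only even powers of y; it's symmetric under x → −x, forcing even powers of x.
(c) Checking where it meets the axes: it crosses the y-axis at the gridline y = 0; one z-axis crossing is at z = 0.
(d) Assembling these constraints gives the stated polynomial.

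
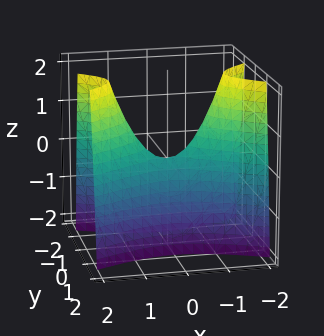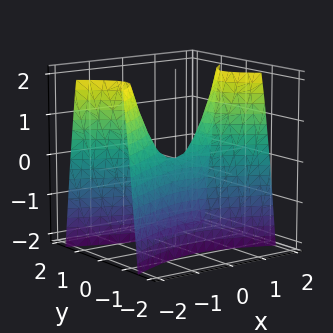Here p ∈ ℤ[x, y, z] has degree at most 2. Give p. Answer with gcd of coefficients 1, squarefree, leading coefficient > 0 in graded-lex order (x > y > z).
x^2 - 3*y^2 - z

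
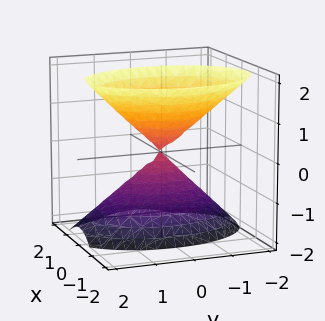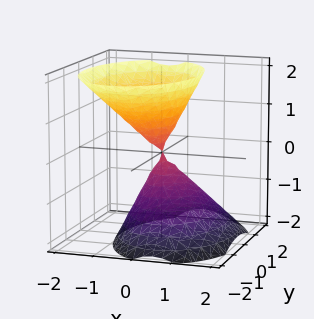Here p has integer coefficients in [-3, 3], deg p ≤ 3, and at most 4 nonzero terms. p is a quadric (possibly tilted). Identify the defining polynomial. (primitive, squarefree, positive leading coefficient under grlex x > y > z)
1. There are 2 components. Treating them together as one polynomial.
2. deg p = 2. A generic line meets the surface in up to 2 points.
3. From the axis intercepts and sections: it meets the x-axis at x = 0 (among the integer gridlines); it meets the y-axis at y = 0 (among the integer gridlines).
4. Solving for integer coefficients yields p as stated.

2*x^2 + x*z + y^2 - z^2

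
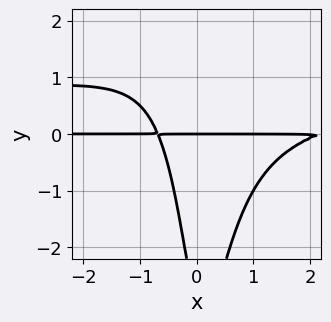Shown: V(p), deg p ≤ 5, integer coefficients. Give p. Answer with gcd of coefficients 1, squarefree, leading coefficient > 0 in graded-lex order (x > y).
3*x^2*y^2 - 2*x^2*y + 3*x*y + y^2 + 3*y

First, deg p = 4. No degree-3 curve has this shape.
Next, checking where it meets the axes: the visible x-axis segment lies entirely on the curve; it crosses the y-axis at the gridline y = 0.
Finally, fitting integer coefficients to these (and the overall shape) gives p.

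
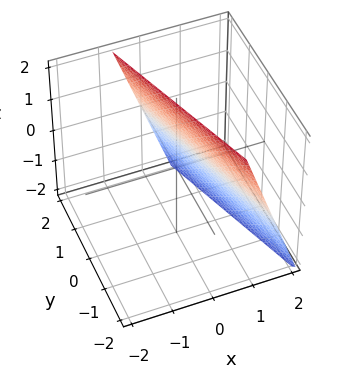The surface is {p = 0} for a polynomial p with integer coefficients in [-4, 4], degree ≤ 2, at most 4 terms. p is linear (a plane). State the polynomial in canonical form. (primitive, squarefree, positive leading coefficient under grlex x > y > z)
(a) Degree: every cross-section is a straight line — this is a plane, so deg p = 1.
(b) Observable constraints: one z-axis crossing is at z = 2; it crosses the y-axis at the gridline y = 2.
(c) Fitting integer coefficients to these (and the overall shape) gives p.

3*x + y + z - 2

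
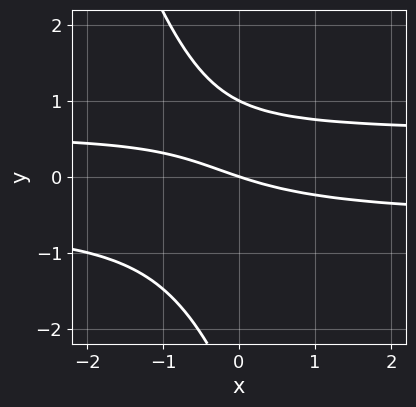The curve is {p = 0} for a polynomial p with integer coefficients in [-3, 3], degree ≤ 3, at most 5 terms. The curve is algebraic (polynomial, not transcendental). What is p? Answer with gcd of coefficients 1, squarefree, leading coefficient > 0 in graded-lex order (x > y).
(a) Degree: no degree-2 curve has this shape, so deg p = 3.
(b) From the axis intercepts and sections: among the integer gridlines, it crosses the y-axis at y ∈ {0, 1}; it meets the x-axis at x = 0 (among the integer gridlines).
(c) The integer polynomial consistent with all of this is the stated p.

3*x*y^2 + y^3 + 2*y^2 - x - 3*y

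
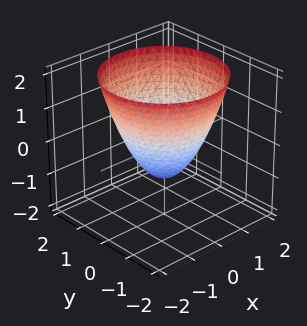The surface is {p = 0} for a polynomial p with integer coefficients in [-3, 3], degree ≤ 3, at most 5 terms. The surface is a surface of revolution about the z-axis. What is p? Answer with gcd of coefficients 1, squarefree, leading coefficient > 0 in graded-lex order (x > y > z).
x^2 + y^2 - z - 1

First, the degree is 2 — no degree-1 surface has this shape.
Then, symmetry: the z-axis is an axis of rotation, so x and y enter only as x² + y².
Then, reading off the gridlines: the y-axis gridline crossings are at y ∈ {-1, 1}; a circular section at z = 0 has radius exactly 1.
Finally, solving for integer coefficients yields p as stated. Check: (0, 0, -1) on the z-axis lies on the surface, and p(0, 0, -1) = 0. ✓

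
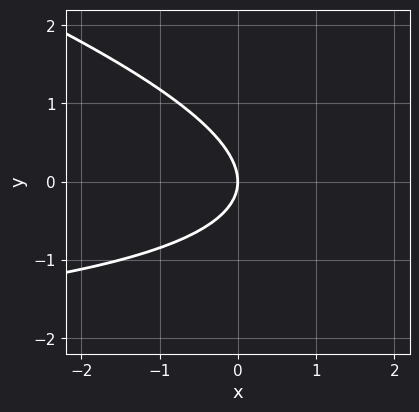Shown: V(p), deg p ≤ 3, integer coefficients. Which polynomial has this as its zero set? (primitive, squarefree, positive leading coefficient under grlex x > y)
x*y + 3*y^2 + 3*x

First, deg p = 2. The shape is more complex than any degree-1 curve.
Then, checking where it meets the axes: one x-axis crossing is at x = 0; one y-axis crossing is at y = 0.
Finally, putting this together gives p.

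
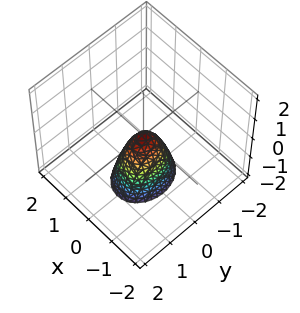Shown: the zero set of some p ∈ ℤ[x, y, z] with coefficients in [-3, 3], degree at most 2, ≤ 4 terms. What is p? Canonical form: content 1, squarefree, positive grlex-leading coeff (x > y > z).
(a) Degree: a single bowl opening along one axis; a quadric, so deg p = 2.
(b) Symmetries: it's symmetric under x → −x, forcing even powers of x; it's symmetric under y → −y, forcing even powers of y.
(c) Checking where it meets the axes: it crosses the x-axis at the gridline x = 0; it crosses the z-axis at the gridline z = 0; one y-axis crossing is at y = 0.
(d) Assembling these constraints gives the stated polynomial.

3*x^2 + 2*y^2 + z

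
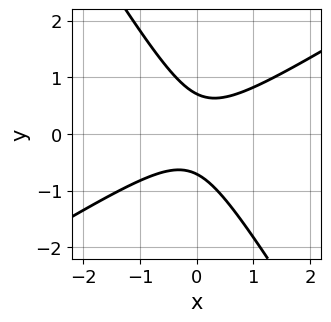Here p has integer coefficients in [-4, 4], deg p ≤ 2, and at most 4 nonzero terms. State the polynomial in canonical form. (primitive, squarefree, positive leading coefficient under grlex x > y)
(a) The degree is 2 — no degree-1 curve has this shape.
(b) Reading off the gridlines: the curve avoids every integer x-axis point in the box.
(c) Assembling these constraints gives the stated polynomial.

2*x^2 - 2*x*y - 2*y^2 + 1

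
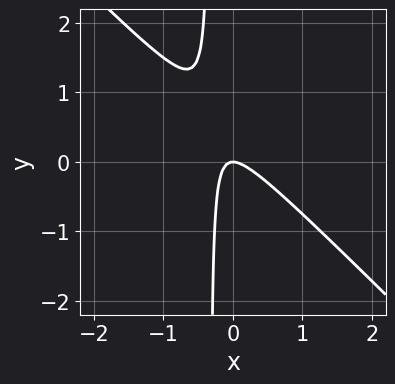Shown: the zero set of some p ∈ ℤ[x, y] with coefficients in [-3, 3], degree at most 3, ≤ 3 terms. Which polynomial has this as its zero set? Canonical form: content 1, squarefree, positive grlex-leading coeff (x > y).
3*x^2 + 3*x*y + y

The degree is 2 — a generic line meets the curve in up to 2 points.
Observable constraints: it crosses the y-axis at the gridline y = 0; it crosses the x-axis at the gridline x = 0.
Matching integer coefficients to the picture gives p.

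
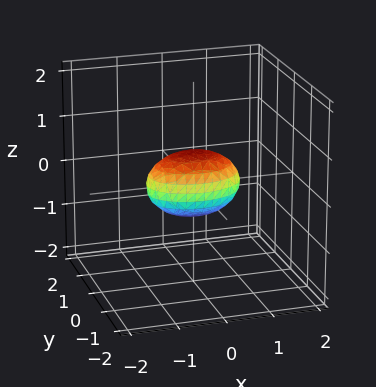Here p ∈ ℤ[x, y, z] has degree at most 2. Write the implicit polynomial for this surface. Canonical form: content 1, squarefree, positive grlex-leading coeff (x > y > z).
x^2 + 2*y^2 + 2*z^2 - 1

First, the degree is 2 — a closed, bounded, convex surface; a quadric.
Then, symmetries: mirror symmetry x ↦ −x ⇒ only even powers of x; the y ↦ −y reflection is a symmetry, so y appears only in even powers; it's symmetric under z → −z, forcing even powers of z.
Next, observable constraints: among the integer gridlines, it crosses the x-axis at x ∈ {-1, 1}.
Finally, putting this together gives p.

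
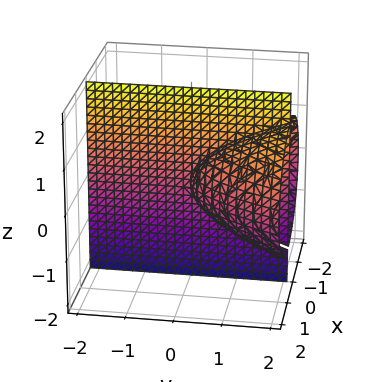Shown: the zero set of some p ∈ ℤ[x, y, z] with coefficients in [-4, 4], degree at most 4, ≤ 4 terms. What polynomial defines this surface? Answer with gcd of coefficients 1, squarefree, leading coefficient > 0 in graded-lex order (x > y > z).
2*x^3 + 3*x*z^2 - 3*x*y

(a) There are 2 components. Treating them together as one polynomial.
(b) Degree: the shape is more complex than any degree-2 surface, so deg p = 3.
(c) From the axis intercepts and sections: every point of the y-axis in the box is on the surface; every point of the z-axis in the box is on the surface; one x-axis crossing is at x = 0.
(d) Assembling these constraints gives the stated polynomial.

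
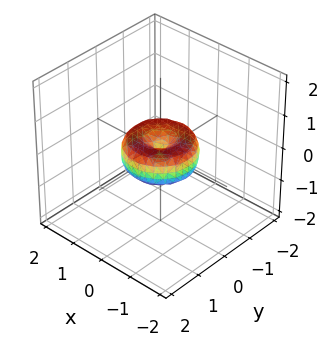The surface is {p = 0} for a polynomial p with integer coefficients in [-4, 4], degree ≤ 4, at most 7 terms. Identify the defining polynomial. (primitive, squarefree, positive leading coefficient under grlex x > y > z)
(a) deg p = 4. No degree-3 surface has this shape.
(b) Symmetry: the z-axis is an axis of rotation, so x and y enter only as x² + y².
(c) From the visible intercepts: the x-axis gridline crossings are at x ∈ {-1, 0, 1}; among the integer gridlines, it crosses the y-axis at y ∈ {-1, 0, 1}; one z-axis crossing is at z = 0.
(d) Together with the visible shape, these determine p as stated.

x^4 + 2*x^2*y^2 + y^4 - x^2 - y^2 + z^2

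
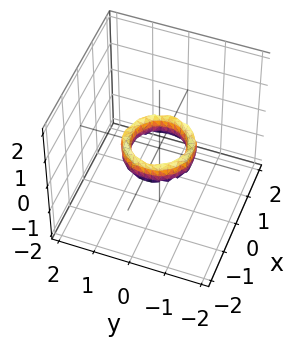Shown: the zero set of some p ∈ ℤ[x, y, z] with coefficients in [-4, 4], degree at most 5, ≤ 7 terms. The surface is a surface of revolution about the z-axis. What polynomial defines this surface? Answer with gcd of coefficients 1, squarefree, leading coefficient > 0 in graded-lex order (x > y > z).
2*x^4 + 4*x^2*y^2 + 2*y^4 - 3*x^2 - 3*y^2 + z^2 + 1

First, the degree is 4 — a generic line meets the surface in up to 4 points.
Then, by symmetry, the z-axis is an axis of rotation, so x and y enter only as x² + y².
Next, from the axis intercepts and sections: among the integer gridlines, it crosses the y-axis at y ∈ {-1, 1}; a circular section at z = 0 has radius between 0 and 1.
Finally, the integer polynomial consistent with all of this is the stated p. Check: (-1, 0, 0) on the x-axis lies on the surface, and p(-1, 0, 0) = 0. ✓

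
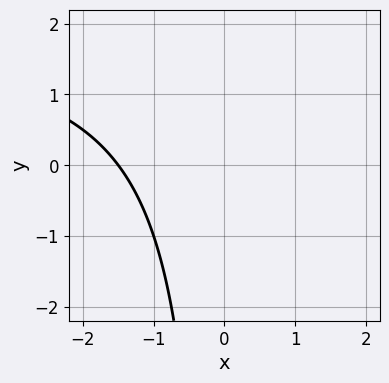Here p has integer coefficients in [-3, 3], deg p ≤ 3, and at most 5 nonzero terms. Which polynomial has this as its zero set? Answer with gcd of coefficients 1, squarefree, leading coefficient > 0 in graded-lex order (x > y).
x*y - 2*x - 3

First, the degree is 2 — no degree-1 curve has this shape.
Then, against the integer gridlines: no y-intercept at any integer in the box.
Finally, together with the visible shape, these determine p as stated.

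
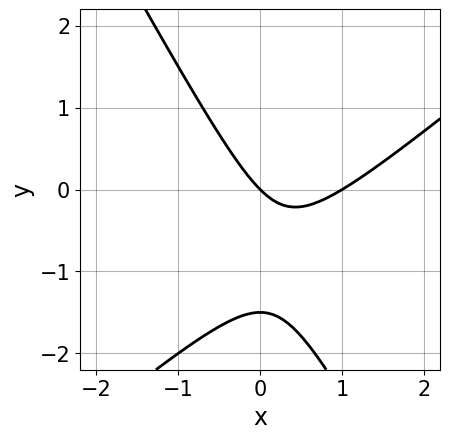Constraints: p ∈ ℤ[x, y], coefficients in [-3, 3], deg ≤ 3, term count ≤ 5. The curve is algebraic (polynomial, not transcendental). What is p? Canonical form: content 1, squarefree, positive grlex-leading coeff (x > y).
First, deg p = 2.
Then, from the axis intercepts and sections: it meets the y-axis at y = 0 (among the integer gridlines); the x-axis gridline crossings are at x ∈ {0, 1}.
Finally, assembling these constraints gives the stated polynomial.

3*x^2 - 2*x*y - 2*y^2 - 3*x - 3*y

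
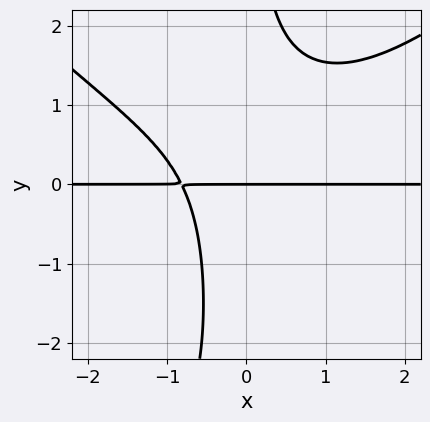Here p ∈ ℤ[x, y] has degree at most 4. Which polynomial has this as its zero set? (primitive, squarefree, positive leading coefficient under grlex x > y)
x^3*y - x*y^3 - 3*x*y^2 + 3*x*y + 3*y

1. The degree is 4 — the shape is more complex than any degree-3 curve.
2. Against the integer gridlines: the visible x-axis segment lies entirely on the curve; one y-axis crossing is at y = 0.
3. Fitting integer coefficients to these (and the overall shape) gives p.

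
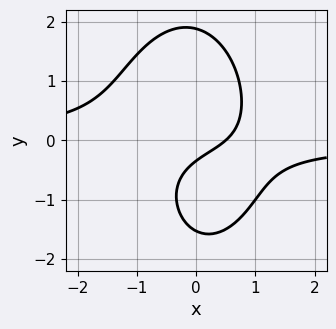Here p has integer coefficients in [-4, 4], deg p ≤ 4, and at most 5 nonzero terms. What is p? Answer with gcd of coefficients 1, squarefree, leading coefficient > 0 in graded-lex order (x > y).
3*x^2*y + y^3 + 2*x - 3*y - 1

First, deg p = 3. No degree-2 curve has this shape.
Finally, putting this together gives p.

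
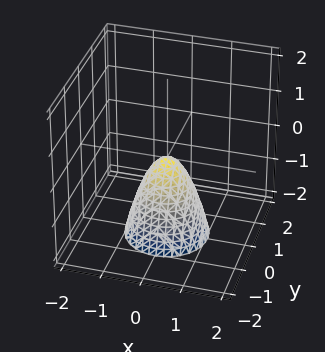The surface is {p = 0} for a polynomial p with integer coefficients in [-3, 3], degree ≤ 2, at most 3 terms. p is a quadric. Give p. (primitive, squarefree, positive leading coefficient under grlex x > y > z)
2*x^2 + 2*y^2 + z

Degree: a paraboloid; a quadric, so deg p = 2.
Symmetry: the surface is invariant under rotation about z: p = q(x² + y², z).
Against the integer gridlines: one x-axis crossing is at x = 0; a circular section at z = -1 has radius between 0 and 1; one y-axis crossing is at y = 0; it crosses the z-axis at the gridline z = 0.
Fitting integer coefficients to these (and the overall shape) gives p.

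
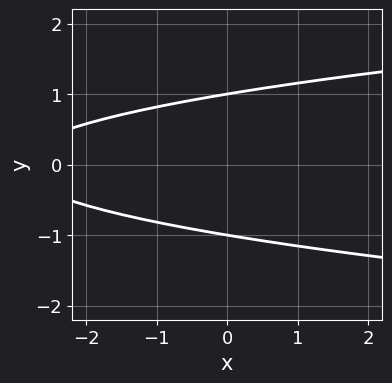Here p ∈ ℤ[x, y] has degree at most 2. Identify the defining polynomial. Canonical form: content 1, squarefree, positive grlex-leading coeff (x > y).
3*y^2 - x - 3

deg p = 2. A generic line meets the curve in up to 2 points.
Symmetries: it's symmetric under y → −y, forcing even powers of y.
Reading off the gridlines: it misses every integer gridline on the x-axis; among the integer gridlines, it crosses the y-axis at y ∈ {-1, 1}.
The integer polynomial consistent with all of this is the stated p.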